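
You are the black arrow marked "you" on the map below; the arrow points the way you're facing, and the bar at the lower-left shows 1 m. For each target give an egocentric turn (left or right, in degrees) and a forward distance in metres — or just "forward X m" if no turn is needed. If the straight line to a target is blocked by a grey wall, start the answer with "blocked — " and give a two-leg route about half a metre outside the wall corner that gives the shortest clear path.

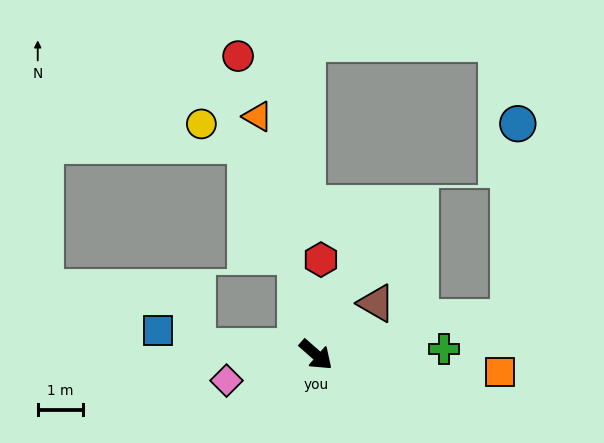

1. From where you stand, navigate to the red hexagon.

turn left 128°, forward 2.1 m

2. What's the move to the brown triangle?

turn left 82°, forward 1.8 m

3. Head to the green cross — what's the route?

turn left 44°, forward 2.9 m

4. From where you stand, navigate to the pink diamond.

turn right 123°, forward 2.1 m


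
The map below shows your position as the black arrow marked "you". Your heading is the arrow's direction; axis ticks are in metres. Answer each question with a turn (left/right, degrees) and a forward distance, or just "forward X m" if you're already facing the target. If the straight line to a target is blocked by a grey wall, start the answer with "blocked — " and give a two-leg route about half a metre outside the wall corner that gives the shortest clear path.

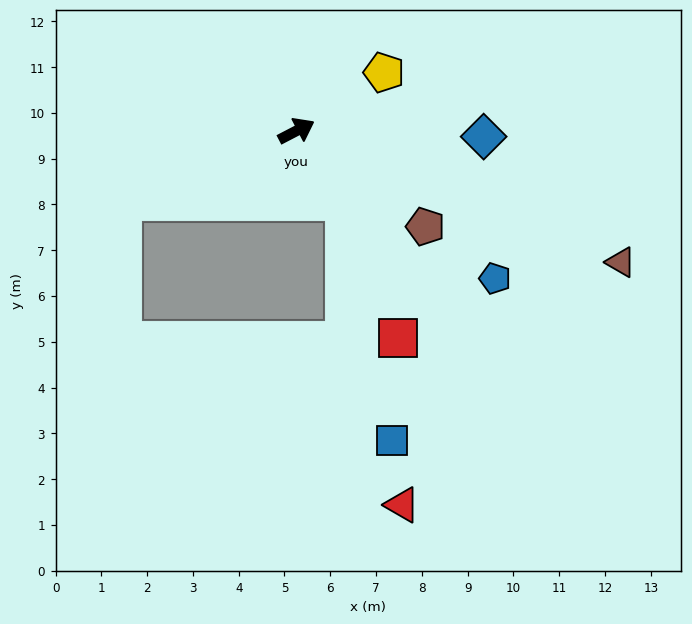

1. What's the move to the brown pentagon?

turn right 64°, forward 3.5 m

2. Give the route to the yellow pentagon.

turn left 6°, forward 2.3 m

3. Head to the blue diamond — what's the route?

turn right 29°, forward 4.1 m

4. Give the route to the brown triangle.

turn right 50°, forward 7.6 m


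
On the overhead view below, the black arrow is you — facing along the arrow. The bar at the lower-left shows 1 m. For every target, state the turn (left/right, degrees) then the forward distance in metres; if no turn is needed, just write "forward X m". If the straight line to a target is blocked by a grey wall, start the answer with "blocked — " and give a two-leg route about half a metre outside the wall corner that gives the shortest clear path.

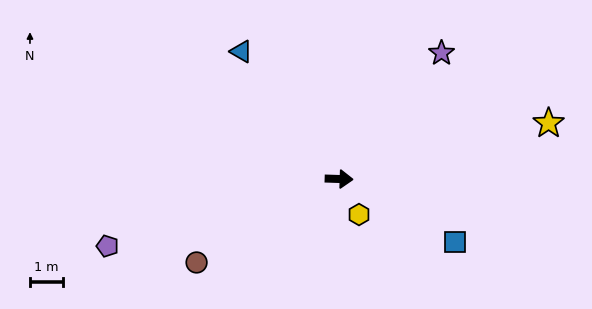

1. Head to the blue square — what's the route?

turn right 27°, forward 4.0 m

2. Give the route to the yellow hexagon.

turn right 59°, forward 1.2 m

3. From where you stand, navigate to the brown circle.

turn right 148°, forward 5.0 m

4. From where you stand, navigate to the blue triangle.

turn left 129°, forward 4.9 m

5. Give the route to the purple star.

turn left 53°, forward 4.9 m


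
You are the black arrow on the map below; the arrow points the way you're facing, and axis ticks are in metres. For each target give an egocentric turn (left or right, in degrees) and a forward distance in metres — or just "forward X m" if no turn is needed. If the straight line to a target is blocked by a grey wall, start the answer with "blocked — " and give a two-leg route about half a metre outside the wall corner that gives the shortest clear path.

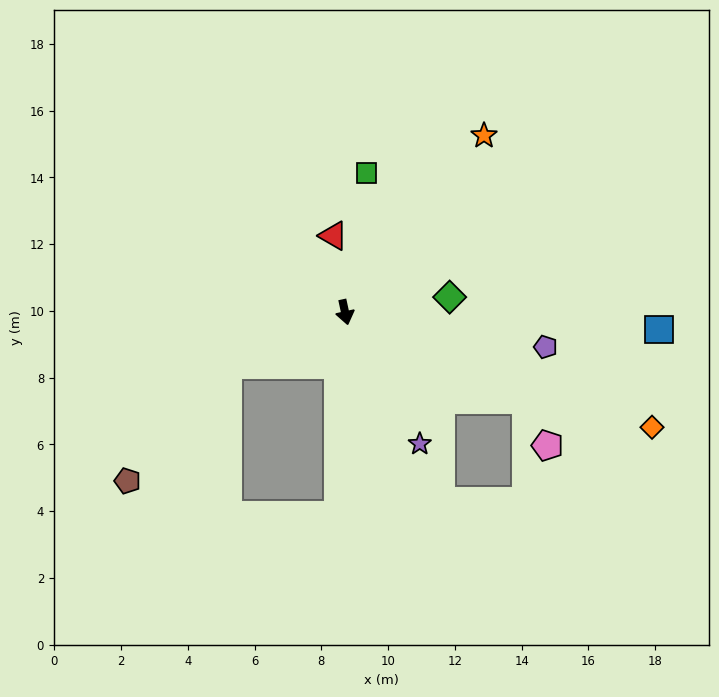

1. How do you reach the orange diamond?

turn left 57°, forward 9.8 m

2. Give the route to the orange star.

turn left 130°, forward 6.7 m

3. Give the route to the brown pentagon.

blocked — turn right 78°, forward 3.8 m, then turn left 25°, forward 4.6 m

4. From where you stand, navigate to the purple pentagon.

turn left 68°, forward 6.1 m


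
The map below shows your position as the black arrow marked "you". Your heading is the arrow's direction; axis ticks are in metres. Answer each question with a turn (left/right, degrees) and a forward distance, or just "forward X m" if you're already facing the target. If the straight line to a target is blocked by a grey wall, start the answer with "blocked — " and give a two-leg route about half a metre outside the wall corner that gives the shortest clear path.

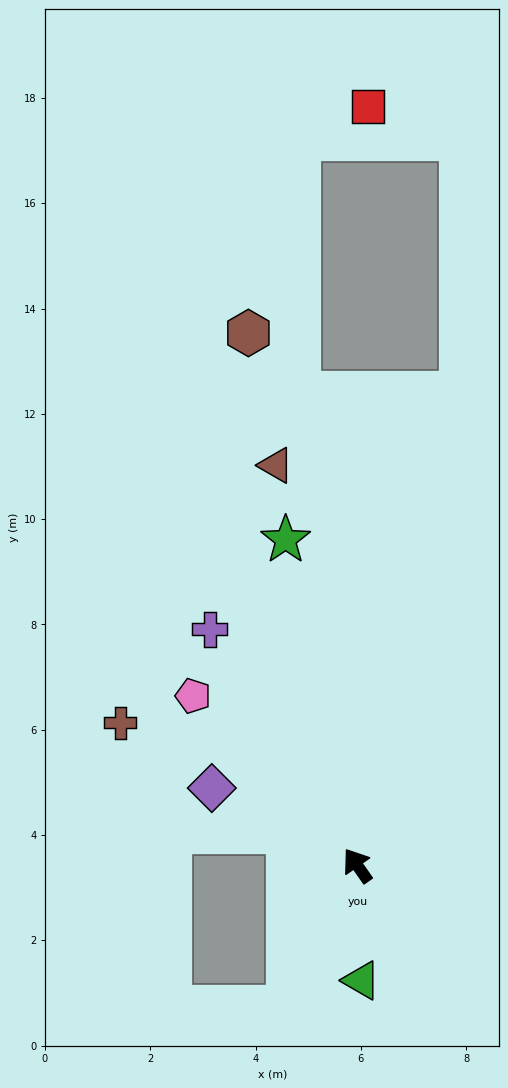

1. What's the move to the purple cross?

turn right 3°, forward 5.3 m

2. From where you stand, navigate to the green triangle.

turn left 147°, forward 2.2 m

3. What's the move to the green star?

turn right 22°, forward 6.3 m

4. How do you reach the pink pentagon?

turn left 9°, forward 4.5 m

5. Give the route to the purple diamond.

turn left 27°, forward 3.1 m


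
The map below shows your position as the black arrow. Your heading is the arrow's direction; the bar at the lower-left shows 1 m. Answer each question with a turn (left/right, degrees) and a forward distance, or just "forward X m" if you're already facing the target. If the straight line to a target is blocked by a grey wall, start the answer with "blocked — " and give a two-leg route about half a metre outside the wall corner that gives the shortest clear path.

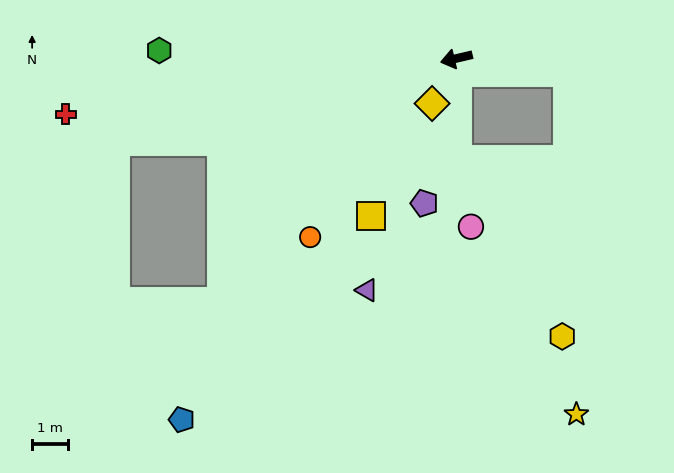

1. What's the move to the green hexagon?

turn right 15°, forward 8.4 m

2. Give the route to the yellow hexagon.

blocked — turn left 77°, forward 2.8 m, then turn left 31°, forward 5.8 m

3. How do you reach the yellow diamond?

turn left 48°, forward 1.4 m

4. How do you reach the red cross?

turn right 5°, forward 11.1 m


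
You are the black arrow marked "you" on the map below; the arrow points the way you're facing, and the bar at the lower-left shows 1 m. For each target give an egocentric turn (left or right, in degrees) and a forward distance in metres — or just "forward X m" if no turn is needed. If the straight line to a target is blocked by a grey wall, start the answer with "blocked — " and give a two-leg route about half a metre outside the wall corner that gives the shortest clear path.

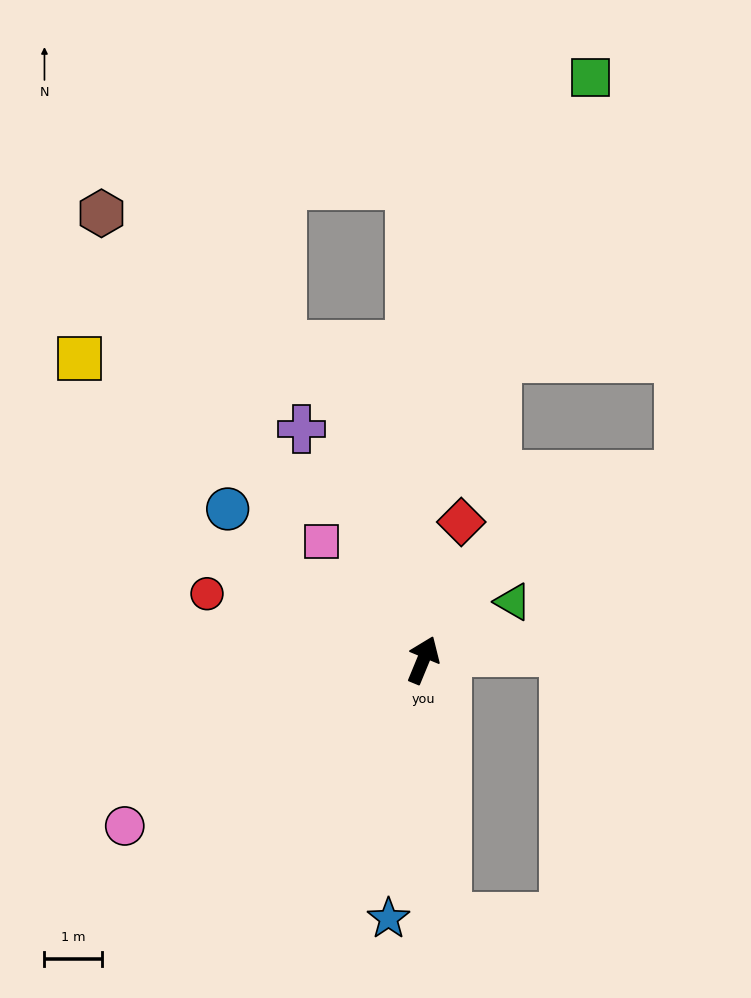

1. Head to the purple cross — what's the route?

turn left 50°, forward 4.6 m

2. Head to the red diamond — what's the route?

turn left 7°, forward 2.5 m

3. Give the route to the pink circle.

turn left 142°, forward 6.0 m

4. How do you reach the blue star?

turn right 165°, forward 4.6 m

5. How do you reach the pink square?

turn left 63°, forward 2.7 m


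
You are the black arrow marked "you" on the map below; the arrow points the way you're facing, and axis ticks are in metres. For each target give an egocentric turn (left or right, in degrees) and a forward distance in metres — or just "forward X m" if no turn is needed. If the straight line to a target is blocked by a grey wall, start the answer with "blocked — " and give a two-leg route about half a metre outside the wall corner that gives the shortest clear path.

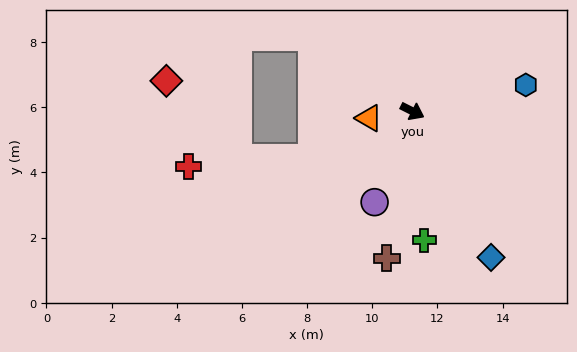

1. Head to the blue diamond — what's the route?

turn right 35°, forward 5.1 m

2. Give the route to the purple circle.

turn right 86°, forward 3.0 m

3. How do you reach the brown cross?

turn right 73°, forward 4.6 m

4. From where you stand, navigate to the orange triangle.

turn right 144°, forward 1.3 m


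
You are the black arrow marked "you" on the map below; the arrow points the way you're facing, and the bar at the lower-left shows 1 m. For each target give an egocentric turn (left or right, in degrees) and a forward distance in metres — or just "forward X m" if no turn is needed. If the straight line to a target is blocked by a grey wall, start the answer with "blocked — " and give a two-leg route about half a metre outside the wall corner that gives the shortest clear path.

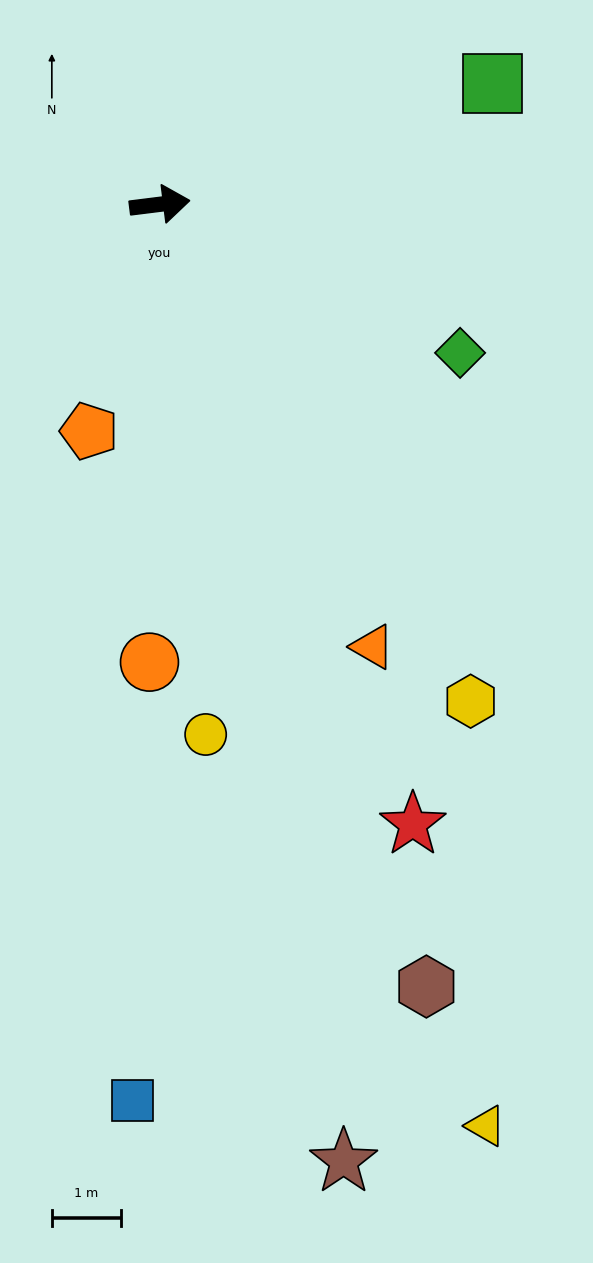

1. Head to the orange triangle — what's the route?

turn right 71°, forward 7.1 m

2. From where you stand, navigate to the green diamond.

turn right 33°, forward 4.8 m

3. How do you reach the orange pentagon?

turn right 114°, forward 3.4 m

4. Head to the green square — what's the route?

turn left 13°, forward 5.1 m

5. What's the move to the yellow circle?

turn right 92°, forward 7.7 m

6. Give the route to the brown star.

turn right 86°, forward 14.0 m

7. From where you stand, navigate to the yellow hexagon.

turn right 65°, forward 8.4 m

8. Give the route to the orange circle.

turn right 98°, forward 6.6 m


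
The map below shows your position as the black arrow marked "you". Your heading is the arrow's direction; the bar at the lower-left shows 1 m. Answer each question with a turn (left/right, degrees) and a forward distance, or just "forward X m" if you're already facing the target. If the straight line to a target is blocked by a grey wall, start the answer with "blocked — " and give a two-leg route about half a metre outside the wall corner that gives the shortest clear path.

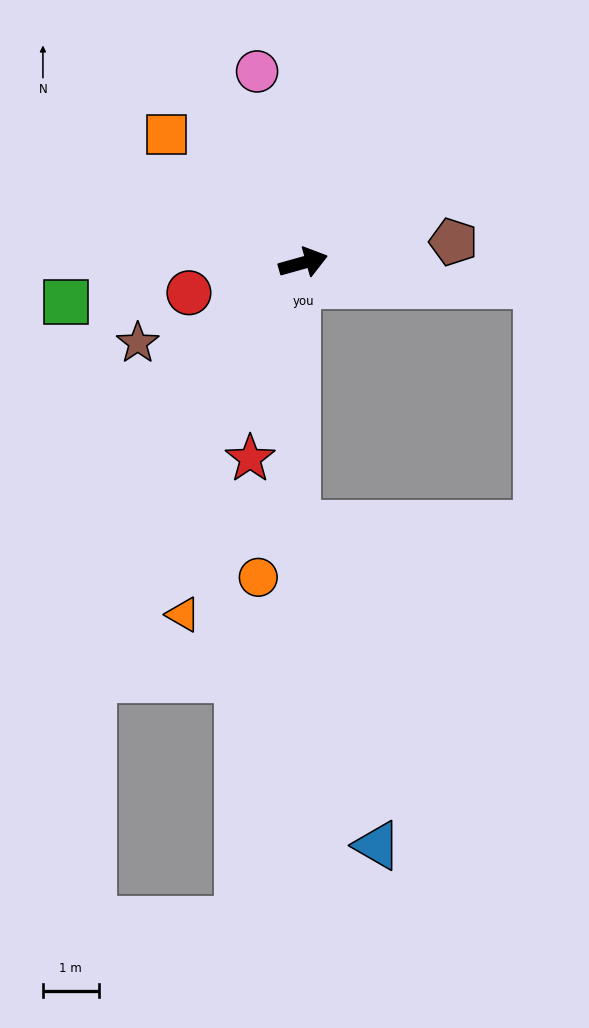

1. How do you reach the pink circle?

turn left 88°, forward 3.5 m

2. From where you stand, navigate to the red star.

turn right 121°, forward 3.6 m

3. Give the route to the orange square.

turn left 121°, forward 3.4 m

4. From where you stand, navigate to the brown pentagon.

turn right 8°, forward 2.7 m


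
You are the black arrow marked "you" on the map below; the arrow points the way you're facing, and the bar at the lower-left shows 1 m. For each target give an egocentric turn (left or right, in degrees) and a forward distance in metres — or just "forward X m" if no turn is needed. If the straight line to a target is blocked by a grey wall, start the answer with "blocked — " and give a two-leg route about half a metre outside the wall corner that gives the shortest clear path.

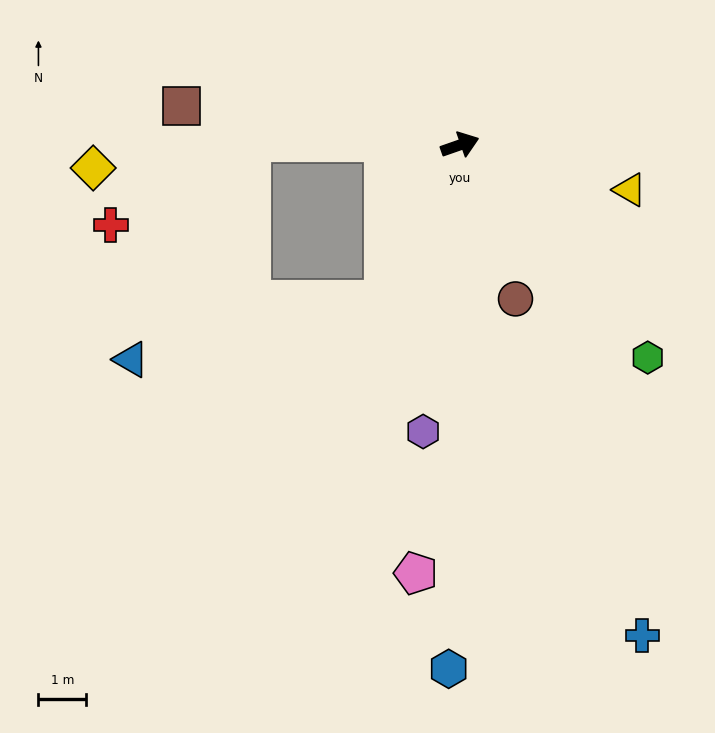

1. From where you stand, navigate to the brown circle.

turn right 89°, forward 3.4 m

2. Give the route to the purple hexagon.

turn right 117°, forward 6.0 m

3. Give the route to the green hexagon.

turn right 68°, forward 5.9 m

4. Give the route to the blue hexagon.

turn right 110°, forward 10.9 m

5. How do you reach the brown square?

turn left 153°, forward 5.9 m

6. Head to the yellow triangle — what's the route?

turn right 34°, forward 3.7 m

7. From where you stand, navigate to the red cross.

blocked — turn left 160°, forward 4.4 m, then turn left 32°, forward 3.4 m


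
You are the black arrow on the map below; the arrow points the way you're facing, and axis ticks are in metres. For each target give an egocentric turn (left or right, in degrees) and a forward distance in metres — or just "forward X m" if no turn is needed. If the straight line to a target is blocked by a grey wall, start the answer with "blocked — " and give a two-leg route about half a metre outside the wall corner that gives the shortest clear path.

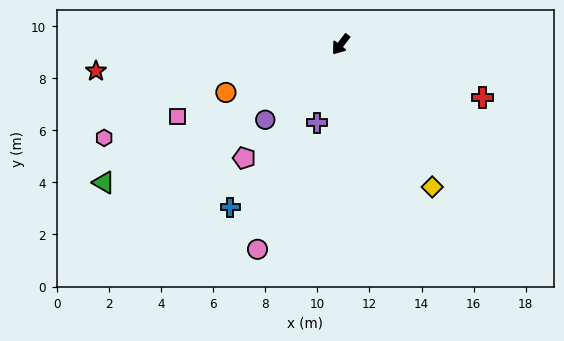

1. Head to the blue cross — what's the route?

turn left 3°, forward 7.5 m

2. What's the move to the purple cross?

turn left 21°, forward 3.1 m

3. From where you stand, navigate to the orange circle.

turn right 30°, forward 4.8 m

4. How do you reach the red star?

turn right 46°, forward 9.4 m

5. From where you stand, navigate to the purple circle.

turn right 8°, forward 4.1 m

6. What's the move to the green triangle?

turn right 22°, forward 10.5 m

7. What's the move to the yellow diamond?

turn left 70°, forward 6.5 m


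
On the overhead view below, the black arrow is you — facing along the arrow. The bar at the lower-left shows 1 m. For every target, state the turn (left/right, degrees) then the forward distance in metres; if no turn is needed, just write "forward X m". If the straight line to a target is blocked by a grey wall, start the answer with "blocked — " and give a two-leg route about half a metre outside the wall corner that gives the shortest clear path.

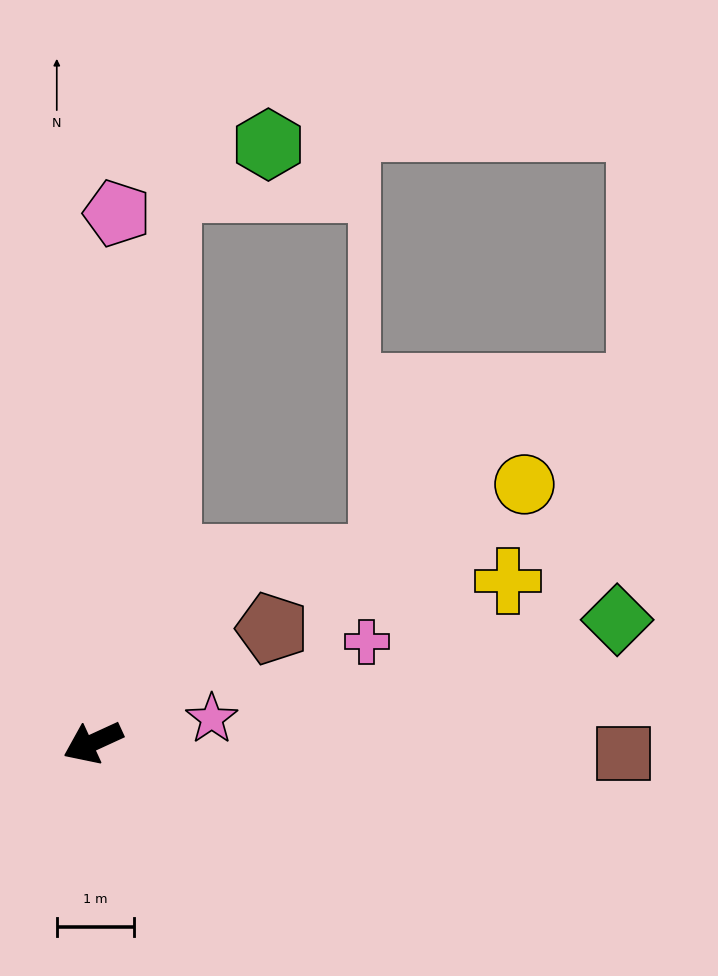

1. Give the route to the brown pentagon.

turn right 172°, forward 2.7 m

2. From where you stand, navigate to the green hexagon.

blocked — turn right 122°, forward 7.2 m, then turn right 59°, forward 1.4 m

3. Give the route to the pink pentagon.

turn right 117°, forward 6.8 m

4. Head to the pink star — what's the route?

turn left 167°, forward 1.6 m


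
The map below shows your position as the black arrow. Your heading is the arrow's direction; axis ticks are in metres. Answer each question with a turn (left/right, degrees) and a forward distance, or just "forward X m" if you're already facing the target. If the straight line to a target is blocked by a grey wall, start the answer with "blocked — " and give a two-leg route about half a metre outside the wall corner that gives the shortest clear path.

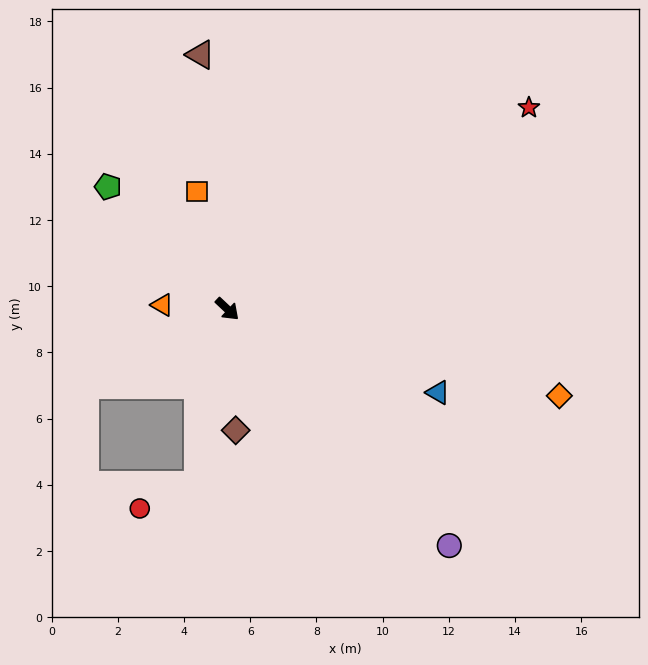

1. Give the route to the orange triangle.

turn right 140°, forward 2.0 m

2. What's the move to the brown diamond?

turn right 43°, forward 3.7 m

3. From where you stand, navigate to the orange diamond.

turn left 29°, forward 10.4 m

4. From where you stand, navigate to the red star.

turn left 77°, forward 11.0 m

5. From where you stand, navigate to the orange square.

turn left 148°, forward 3.7 m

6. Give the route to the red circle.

blocked — turn right 56°, forward 5.4 m, then turn right 58°, forward 1.9 m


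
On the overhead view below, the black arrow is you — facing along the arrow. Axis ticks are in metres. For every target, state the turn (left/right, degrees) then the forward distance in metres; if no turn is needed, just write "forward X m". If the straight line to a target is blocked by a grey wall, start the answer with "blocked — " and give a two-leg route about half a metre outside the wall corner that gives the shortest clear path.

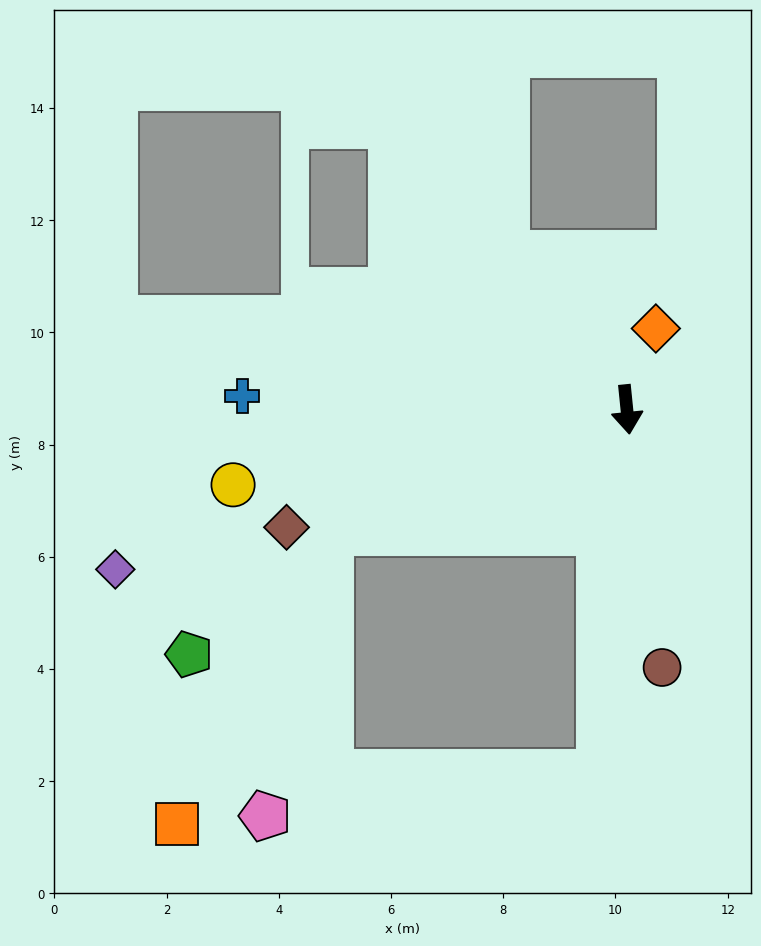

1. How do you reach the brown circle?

forward 4.6 m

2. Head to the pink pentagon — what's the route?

blocked — turn right 73°, forward 5.7 m, then turn left 54°, forward 5.2 m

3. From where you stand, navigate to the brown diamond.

turn right 77°, forward 6.4 m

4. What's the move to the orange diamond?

turn left 155°, forward 1.5 m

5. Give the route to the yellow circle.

turn right 85°, forward 7.1 m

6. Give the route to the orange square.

blocked — turn right 73°, forward 5.7 m, then turn left 40°, forward 5.9 m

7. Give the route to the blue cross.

turn right 98°, forward 6.9 m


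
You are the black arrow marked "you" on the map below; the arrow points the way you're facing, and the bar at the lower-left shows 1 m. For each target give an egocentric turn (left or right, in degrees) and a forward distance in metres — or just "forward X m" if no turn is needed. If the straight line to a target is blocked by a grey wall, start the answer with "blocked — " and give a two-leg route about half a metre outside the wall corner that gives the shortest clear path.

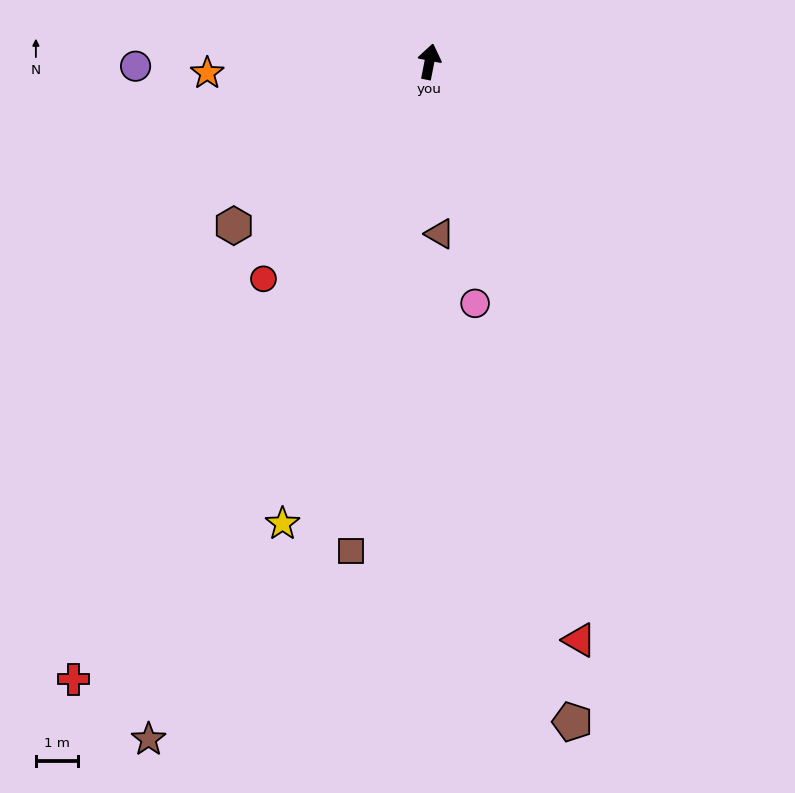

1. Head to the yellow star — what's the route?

turn left 173°, forward 11.6 m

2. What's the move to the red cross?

turn left 161°, forward 17.0 m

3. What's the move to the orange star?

turn left 104°, forward 5.3 m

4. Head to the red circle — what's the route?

turn left 154°, forward 6.5 m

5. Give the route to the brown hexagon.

turn left 141°, forward 6.1 m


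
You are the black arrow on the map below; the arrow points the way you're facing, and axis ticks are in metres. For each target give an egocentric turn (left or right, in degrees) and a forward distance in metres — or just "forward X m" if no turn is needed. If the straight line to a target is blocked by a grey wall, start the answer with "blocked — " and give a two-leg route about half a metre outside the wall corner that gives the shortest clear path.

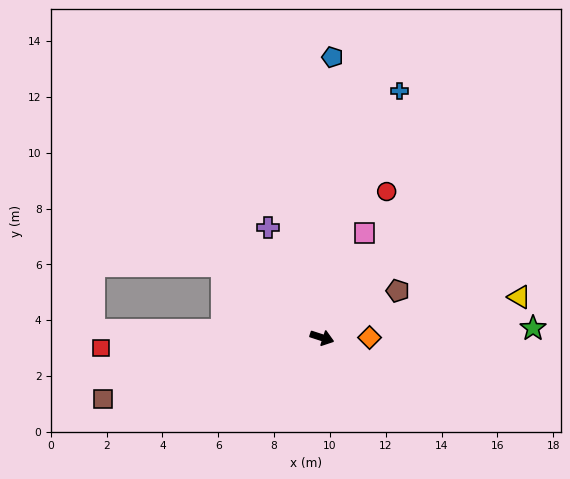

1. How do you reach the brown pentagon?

turn left 50°, forward 3.2 m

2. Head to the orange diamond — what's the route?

turn left 18°, forward 1.7 m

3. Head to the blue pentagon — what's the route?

turn left 106°, forward 10.1 m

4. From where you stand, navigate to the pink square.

turn left 86°, forward 4.0 m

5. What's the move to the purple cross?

turn left 134°, forward 4.4 m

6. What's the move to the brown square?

turn right 146°, forward 8.1 m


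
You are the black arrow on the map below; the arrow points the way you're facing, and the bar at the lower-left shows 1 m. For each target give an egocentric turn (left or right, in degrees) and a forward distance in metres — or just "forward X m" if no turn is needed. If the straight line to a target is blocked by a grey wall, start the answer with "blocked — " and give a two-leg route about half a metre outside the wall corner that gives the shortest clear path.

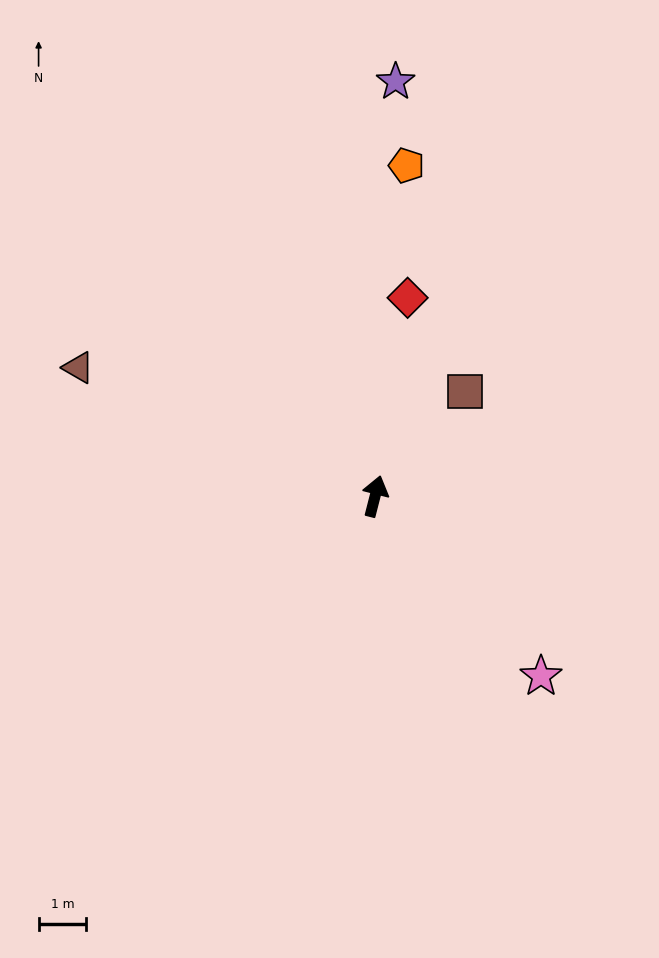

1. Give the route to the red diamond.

turn left 5°, forward 4.2 m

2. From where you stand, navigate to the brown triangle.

turn left 81°, forward 6.8 m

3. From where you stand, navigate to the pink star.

turn right 123°, forward 5.1 m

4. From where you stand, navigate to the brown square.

turn right 26°, forward 2.9 m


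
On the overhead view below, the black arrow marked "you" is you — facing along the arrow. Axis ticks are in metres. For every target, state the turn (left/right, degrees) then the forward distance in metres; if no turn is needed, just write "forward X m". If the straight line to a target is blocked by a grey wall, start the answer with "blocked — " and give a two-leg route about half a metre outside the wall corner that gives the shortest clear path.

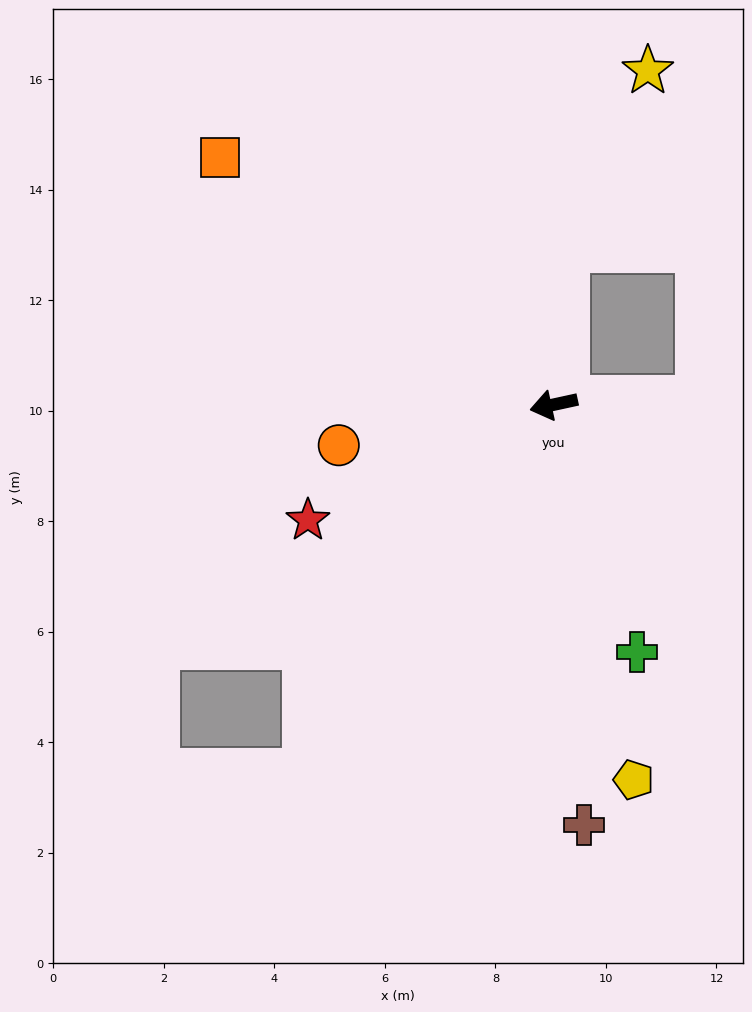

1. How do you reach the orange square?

turn right 49°, forward 7.5 m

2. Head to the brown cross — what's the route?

turn left 82°, forward 7.6 m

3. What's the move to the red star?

turn left 13°, forward 4.9 m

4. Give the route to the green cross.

turn left 96°, forward 4.7 m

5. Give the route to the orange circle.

forward 4.0 m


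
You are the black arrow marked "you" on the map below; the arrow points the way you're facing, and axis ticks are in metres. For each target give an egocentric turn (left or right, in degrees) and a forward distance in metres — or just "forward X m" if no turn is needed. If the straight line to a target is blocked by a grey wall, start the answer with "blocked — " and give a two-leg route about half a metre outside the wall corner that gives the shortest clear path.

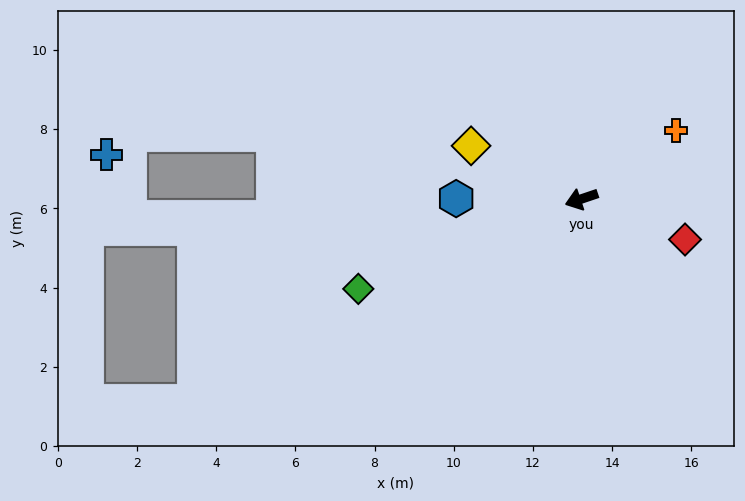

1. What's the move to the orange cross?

turn right 163°, forward 2.9 m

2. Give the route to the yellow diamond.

turn right 44°, forward 3.1 m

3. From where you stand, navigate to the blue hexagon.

turn right 19°, forward 3.2 m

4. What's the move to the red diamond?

turn left 140°, forward 2.8 m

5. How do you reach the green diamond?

turn left 3°, forward 6.1 m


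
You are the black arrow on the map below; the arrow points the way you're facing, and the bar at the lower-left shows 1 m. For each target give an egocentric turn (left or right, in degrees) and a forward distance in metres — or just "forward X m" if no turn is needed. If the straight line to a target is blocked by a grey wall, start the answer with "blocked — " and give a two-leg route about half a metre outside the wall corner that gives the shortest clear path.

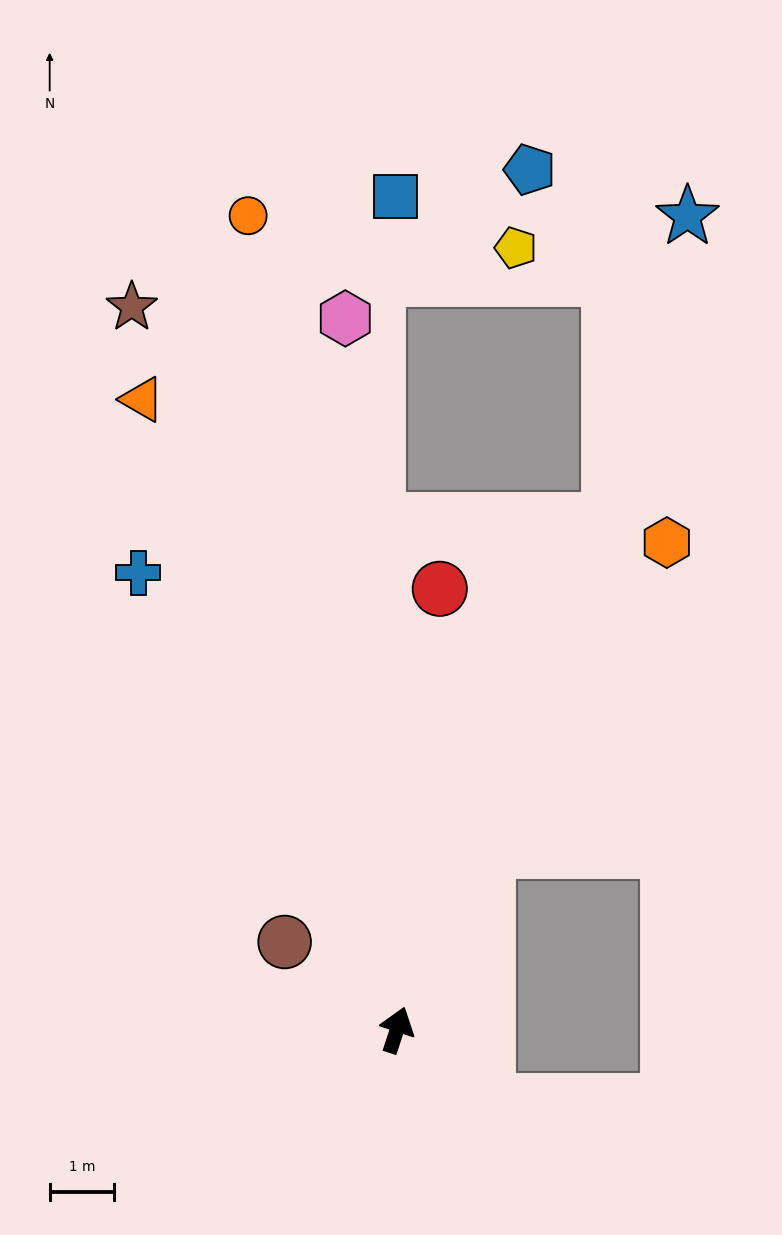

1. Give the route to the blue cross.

turn left 48°, forward 8.1 m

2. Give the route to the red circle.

turn left 13°, forward 6.9 m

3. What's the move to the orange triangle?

turn left 40°, forward 10.5 m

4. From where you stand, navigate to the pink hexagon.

turn left 22°, forward 11.0 m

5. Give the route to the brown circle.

turn left 70°, forward 2.2 m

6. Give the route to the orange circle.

turn left 28°, forward 12.8 m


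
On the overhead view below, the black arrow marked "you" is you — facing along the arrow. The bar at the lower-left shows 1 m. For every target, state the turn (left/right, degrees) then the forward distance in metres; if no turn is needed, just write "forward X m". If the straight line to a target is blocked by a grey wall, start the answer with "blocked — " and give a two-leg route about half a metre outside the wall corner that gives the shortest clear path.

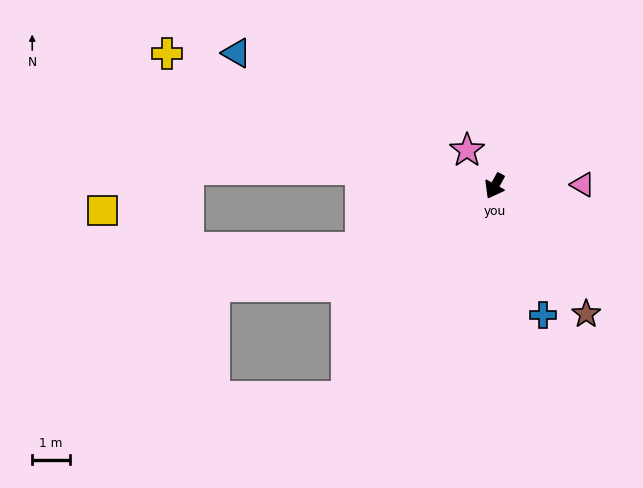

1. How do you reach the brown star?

turn left 64°, forward 4.2 m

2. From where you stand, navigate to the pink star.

turn right 113°, forward 1.2 m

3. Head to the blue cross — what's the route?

turn left 49°, forward 3.7 m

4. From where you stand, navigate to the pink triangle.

turn left 120°, forward 2.3 m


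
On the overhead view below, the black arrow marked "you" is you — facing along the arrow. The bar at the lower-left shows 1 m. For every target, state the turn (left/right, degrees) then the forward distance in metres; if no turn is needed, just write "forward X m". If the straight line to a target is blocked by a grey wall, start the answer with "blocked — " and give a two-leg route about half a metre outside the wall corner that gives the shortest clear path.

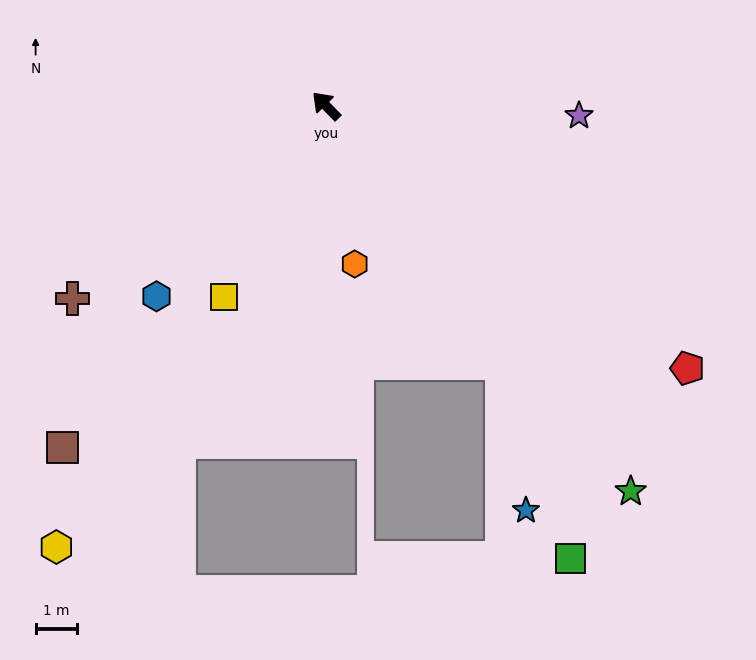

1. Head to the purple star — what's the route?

turn right 137°, forward 6.1 m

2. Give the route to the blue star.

blocked — turn left 170°, forward 7.5 m, then turn right 25°, forward 3.6 m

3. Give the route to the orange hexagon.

turn left 146°, forward 3.9 m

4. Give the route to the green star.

turn left 174°, forward 11.9 m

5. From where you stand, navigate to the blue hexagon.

turn left 94°, forward 6.2 m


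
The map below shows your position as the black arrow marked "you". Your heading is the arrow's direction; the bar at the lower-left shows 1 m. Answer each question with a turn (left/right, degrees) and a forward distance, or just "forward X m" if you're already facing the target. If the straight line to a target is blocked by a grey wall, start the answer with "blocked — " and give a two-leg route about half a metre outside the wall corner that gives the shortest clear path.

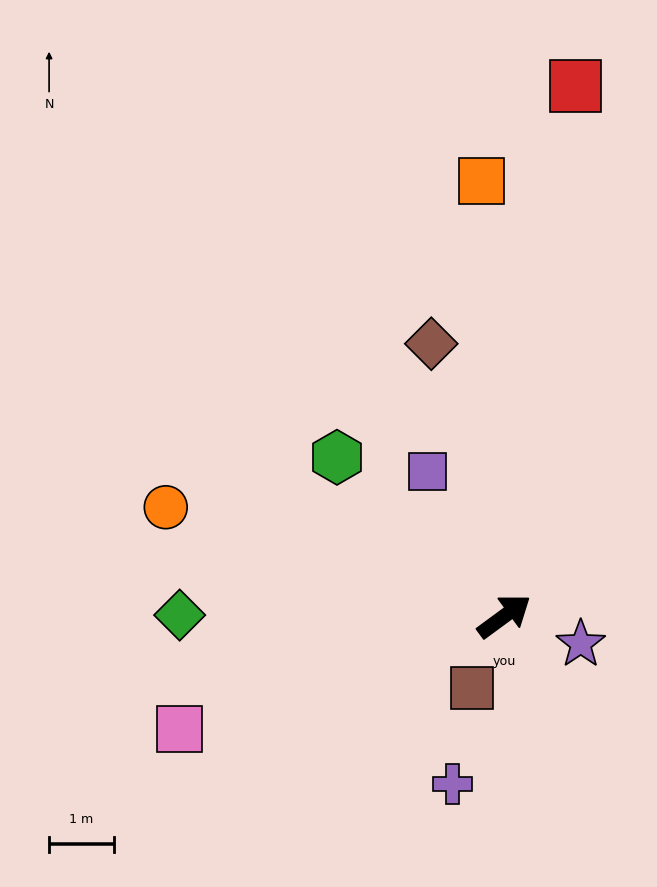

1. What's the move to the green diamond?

turn left 144°, forward 5.0 m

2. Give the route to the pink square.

turn left 163°, forward 5.3 m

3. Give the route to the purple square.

turn left 82°, forward 2.5 m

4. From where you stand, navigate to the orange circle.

turn left 126°, forward 5.5 m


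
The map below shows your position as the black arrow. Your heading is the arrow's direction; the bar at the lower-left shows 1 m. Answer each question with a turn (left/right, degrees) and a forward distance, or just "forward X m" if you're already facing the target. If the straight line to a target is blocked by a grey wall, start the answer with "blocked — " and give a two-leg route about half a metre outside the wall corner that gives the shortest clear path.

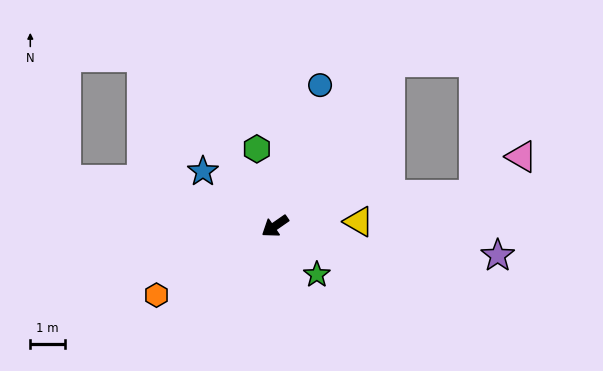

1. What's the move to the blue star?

turn right 72°, forward 2.6 m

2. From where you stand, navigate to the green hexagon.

turn right 112°, forward 2.3 m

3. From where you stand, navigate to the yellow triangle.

turn left 148°, forward 2.4 m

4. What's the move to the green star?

turn left 96°, forward 1.8 m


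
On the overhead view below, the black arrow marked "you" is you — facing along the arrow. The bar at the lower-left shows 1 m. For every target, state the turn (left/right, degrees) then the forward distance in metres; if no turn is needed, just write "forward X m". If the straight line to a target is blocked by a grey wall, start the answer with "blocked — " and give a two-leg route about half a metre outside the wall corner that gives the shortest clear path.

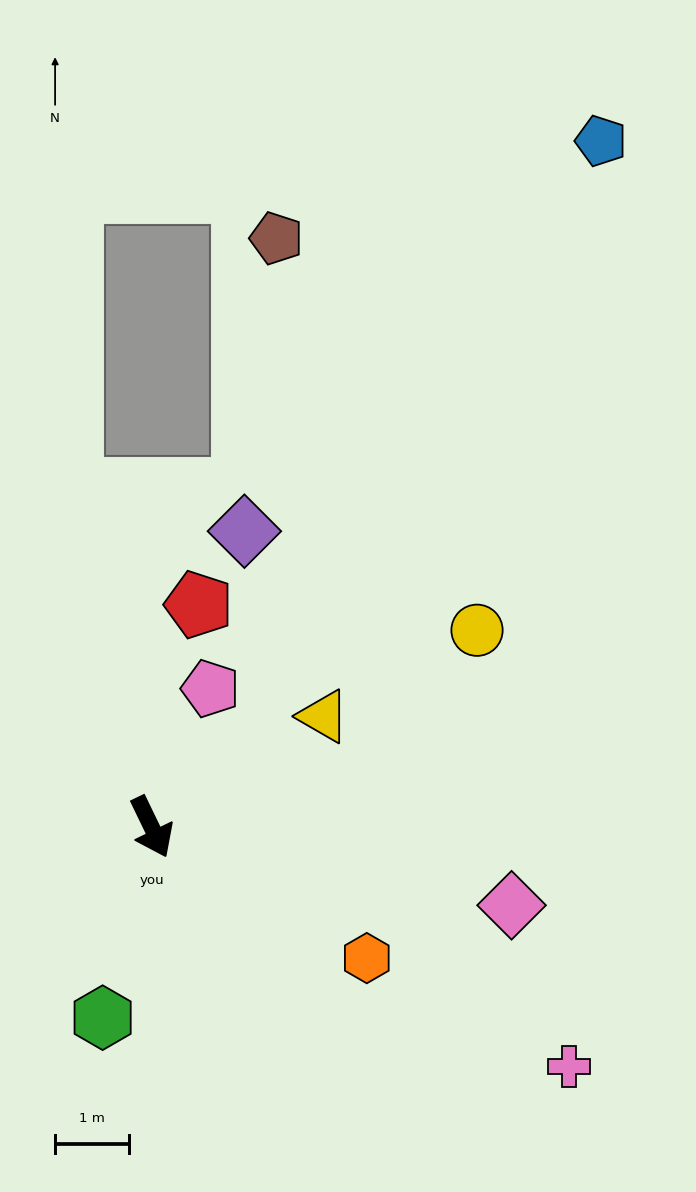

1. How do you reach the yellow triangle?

turn left 97°, forward 2.8 m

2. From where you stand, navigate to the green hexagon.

turn right 40°, forward 2.7 m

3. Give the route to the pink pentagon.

turn left 131°, forward 2.0 m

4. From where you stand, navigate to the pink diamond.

turn left 52°, forward 5.0 m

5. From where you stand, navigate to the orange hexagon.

turn left 33°, forward 3.4 m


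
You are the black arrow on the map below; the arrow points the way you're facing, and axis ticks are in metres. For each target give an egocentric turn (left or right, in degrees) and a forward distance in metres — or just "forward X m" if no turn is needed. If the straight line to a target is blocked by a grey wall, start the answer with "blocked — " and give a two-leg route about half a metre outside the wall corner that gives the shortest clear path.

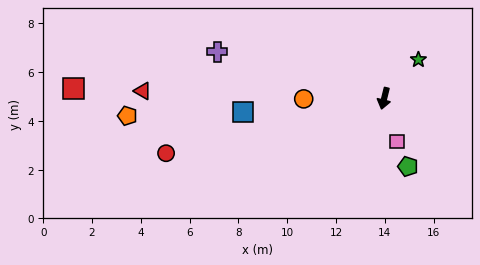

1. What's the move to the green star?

turn left 152°, forward 2.1 m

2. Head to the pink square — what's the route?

turn left 30°, forward 1.8 m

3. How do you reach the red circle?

turn right 62°, forward 9.2 m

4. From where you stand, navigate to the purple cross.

turn right 92°, forward 7.1 m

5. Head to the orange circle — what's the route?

turn right 76°, forward 3.3 m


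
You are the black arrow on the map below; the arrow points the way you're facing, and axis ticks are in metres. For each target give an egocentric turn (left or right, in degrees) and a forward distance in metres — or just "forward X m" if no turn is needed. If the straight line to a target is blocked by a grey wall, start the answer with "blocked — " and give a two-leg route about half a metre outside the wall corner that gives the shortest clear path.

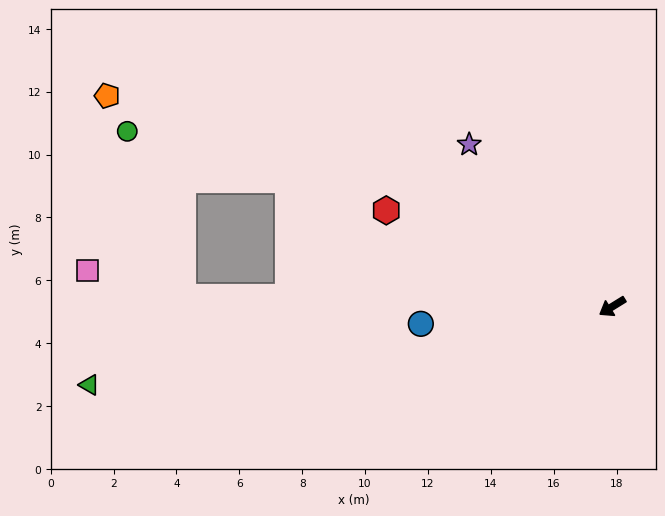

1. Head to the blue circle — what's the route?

turn right 27°, forward 6.1 m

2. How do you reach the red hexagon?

turn right 55°, forward 7.8 m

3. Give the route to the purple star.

turn right 80°, forward 6.9 m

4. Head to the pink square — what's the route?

blocked — turn right 33°, forward 13.7 m, then turn right 15°, forward 3.1 m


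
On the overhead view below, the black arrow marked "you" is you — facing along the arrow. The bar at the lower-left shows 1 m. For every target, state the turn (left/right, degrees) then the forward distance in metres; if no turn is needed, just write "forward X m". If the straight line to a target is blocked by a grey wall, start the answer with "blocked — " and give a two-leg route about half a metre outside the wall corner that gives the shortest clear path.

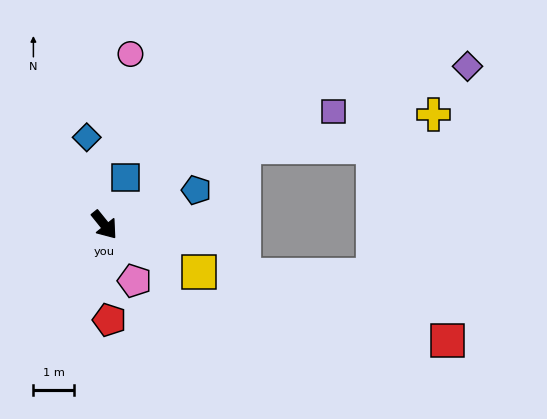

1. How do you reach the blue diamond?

turn left 153°, forward 2.2 m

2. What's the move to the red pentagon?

turn right 36°, forward 2.3 m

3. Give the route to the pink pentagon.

turn right 11°, forward 1.6 m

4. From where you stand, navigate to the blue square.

turn left 117°, forward 1.3 m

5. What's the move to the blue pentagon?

turn left 72°, forward 2.4 m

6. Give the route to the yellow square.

turn left 25°, forward 2.6 m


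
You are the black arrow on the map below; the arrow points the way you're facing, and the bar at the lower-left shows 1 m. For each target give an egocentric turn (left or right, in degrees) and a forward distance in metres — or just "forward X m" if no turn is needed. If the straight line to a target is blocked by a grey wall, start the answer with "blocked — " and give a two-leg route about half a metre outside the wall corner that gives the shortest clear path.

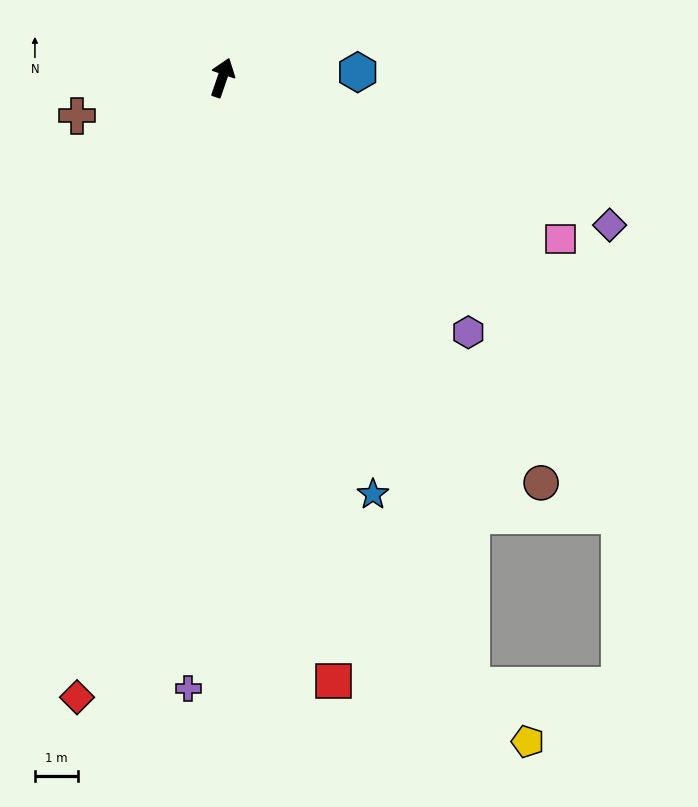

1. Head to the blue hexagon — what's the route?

turn right 69°, forward 3.2 m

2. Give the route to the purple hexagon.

turn right 117°, forward 8.3 m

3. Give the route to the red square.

turn right 151°, forward 14.4 m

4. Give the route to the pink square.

turn right 97°, forward 8.8 m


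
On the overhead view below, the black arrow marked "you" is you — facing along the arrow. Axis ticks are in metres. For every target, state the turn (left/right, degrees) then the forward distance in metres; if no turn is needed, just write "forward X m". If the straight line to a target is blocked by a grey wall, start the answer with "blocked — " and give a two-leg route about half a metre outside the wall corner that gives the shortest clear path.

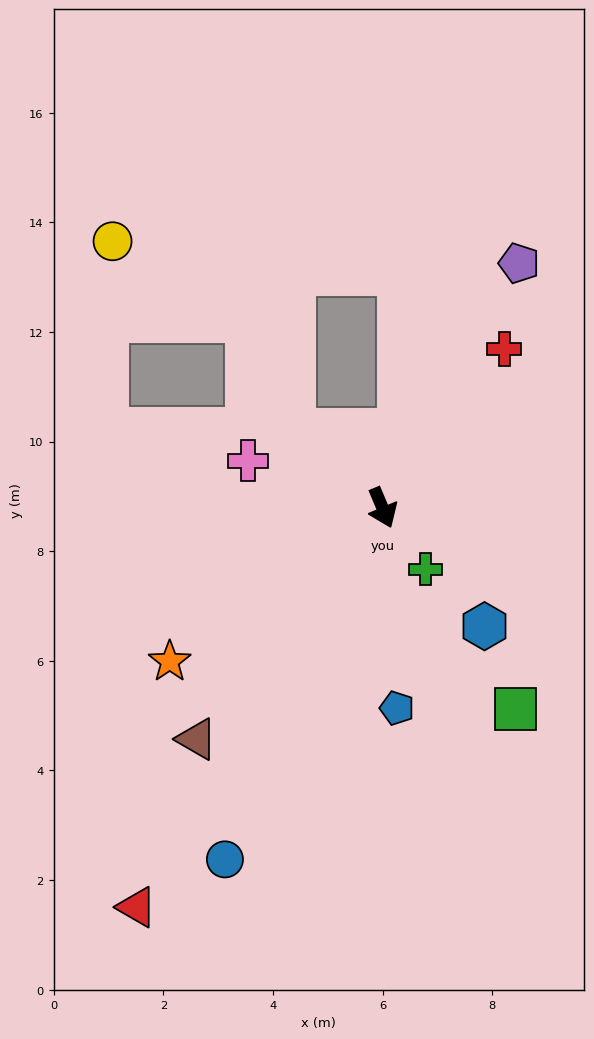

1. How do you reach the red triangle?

turn right 54°, forward 8.6 m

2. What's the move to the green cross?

turn left 12°, forward 1.4 m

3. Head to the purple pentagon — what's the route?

turn left 128°, forward 5.1 m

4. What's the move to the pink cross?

turn right 132°, forward 2.6 m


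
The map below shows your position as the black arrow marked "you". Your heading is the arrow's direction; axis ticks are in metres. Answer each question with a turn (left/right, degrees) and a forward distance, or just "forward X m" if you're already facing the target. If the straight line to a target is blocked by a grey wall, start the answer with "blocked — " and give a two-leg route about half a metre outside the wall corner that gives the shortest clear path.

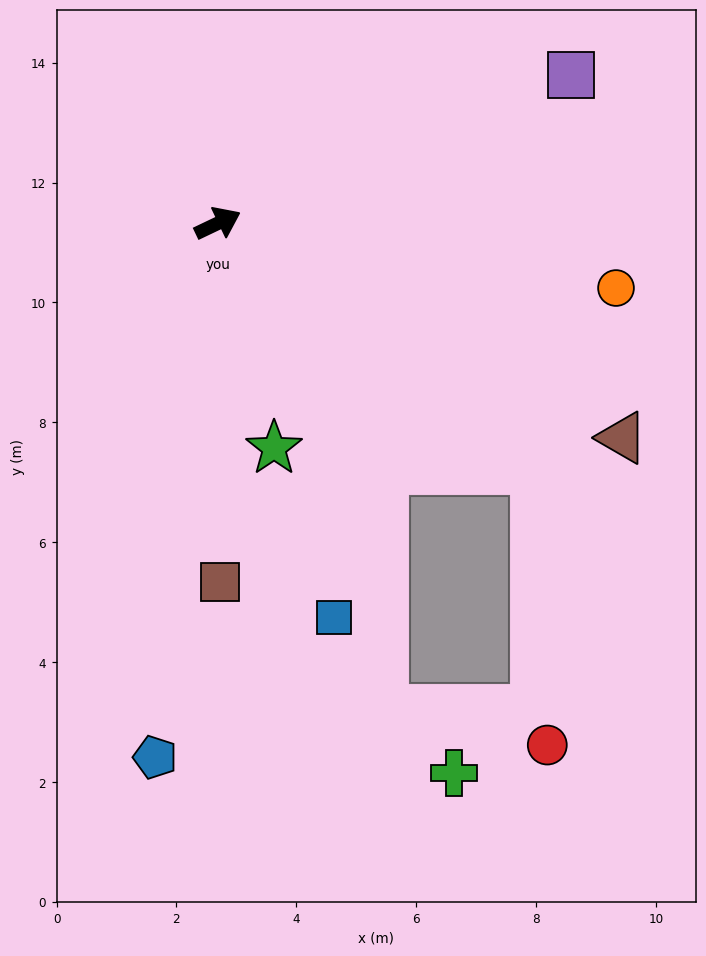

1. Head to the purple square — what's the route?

turn right 3°, forward 6.4 m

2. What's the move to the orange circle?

turn right 35°, forward 6.7 m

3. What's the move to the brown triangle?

turn right 53°, forward 7.6 m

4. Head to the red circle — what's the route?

blocked — turn right 63°, forward 6.7 m, then turn right 50°, forward 4.6 m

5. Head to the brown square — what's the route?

turn right 115°, forward 6.0 m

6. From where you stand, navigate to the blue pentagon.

turn right 122°, forward 9.0 m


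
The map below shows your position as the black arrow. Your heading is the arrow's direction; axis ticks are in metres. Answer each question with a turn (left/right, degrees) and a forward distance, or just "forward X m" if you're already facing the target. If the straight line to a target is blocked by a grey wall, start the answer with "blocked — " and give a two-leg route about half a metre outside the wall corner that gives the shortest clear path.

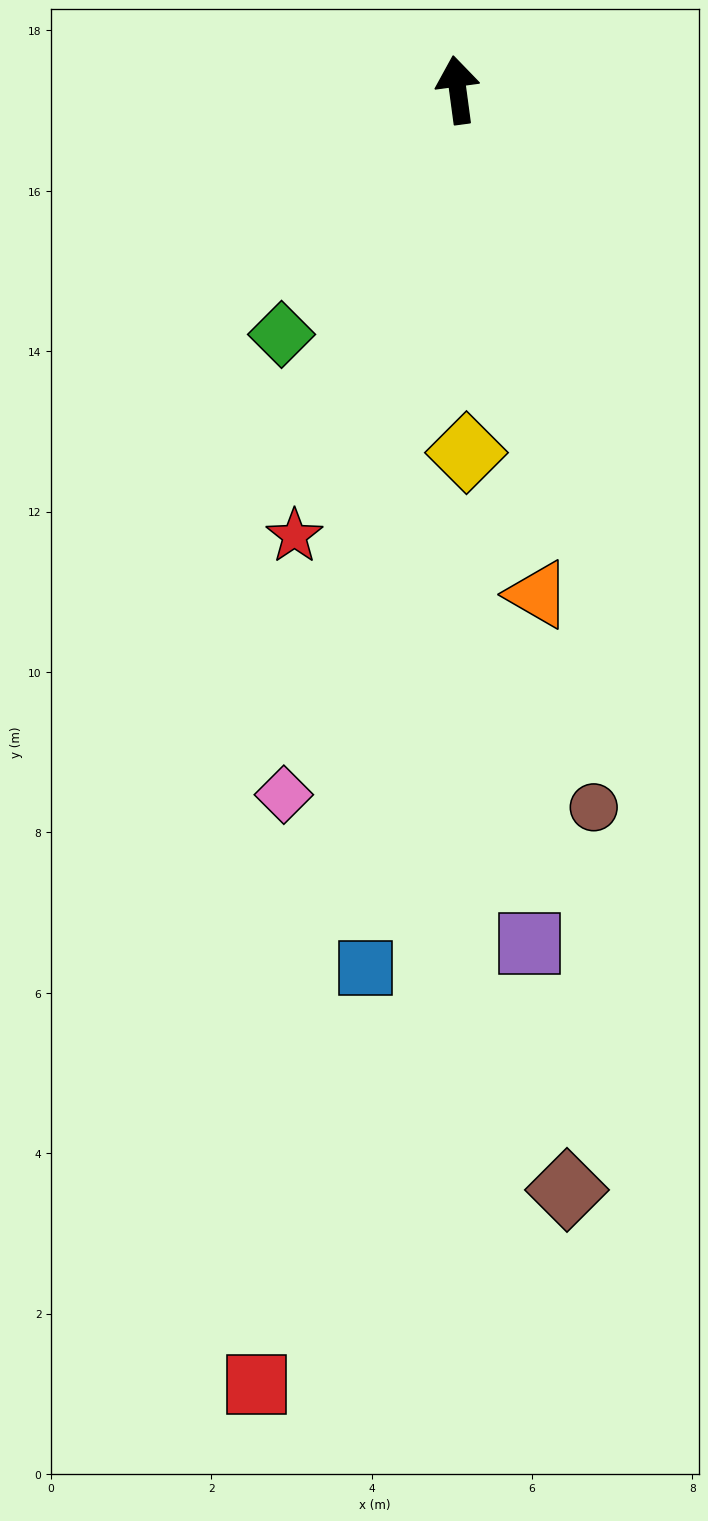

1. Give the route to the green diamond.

turn left 137°, forward 3.8 m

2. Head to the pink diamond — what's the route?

turn left 158°, forward 9.1 m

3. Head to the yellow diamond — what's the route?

turn left 174°, forward 4.5 m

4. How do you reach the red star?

turn left 152°, forward 5.9 m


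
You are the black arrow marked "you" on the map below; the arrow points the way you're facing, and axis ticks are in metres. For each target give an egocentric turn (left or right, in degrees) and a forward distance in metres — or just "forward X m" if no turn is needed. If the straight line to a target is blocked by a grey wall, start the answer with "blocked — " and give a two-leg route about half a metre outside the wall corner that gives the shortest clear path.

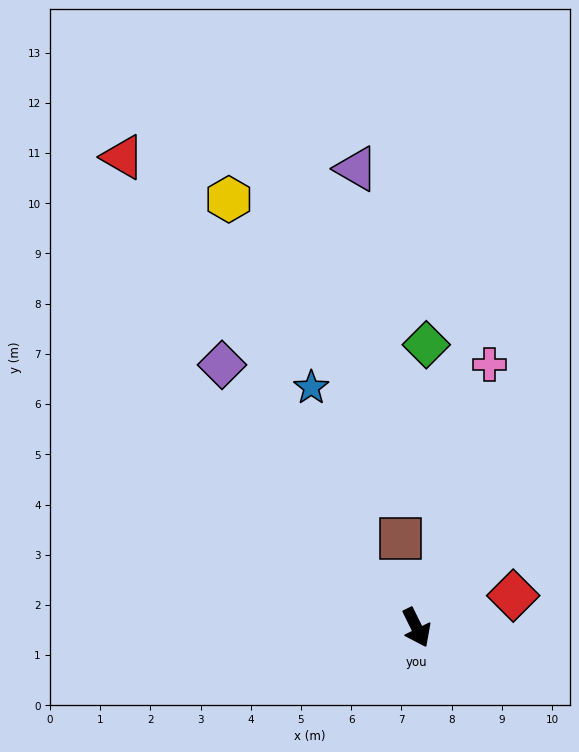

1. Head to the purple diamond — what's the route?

turn right 170°, forward 6.5 m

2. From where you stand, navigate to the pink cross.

turn left 138°, forward 5.4 m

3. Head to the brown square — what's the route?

turn left 164°, forward 1.8 m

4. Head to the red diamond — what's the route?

turn left 82°, forward 2.0 m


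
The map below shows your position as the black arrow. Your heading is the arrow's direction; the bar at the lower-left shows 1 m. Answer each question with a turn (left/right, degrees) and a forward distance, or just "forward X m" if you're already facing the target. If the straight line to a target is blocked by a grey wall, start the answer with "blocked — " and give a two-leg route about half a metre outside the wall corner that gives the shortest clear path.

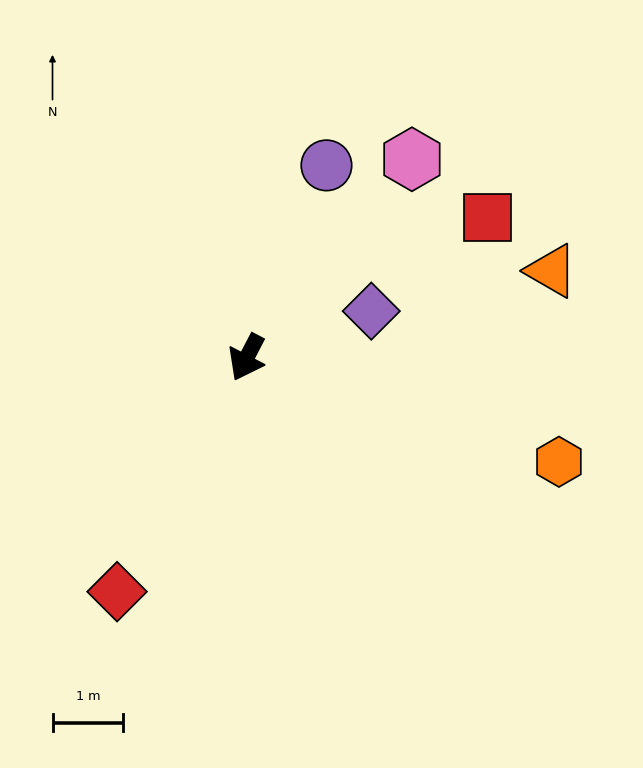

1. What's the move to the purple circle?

turn right 175°, forward 3.0 m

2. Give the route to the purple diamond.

turn left 138°, forward 1.9 m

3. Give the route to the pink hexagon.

turn left 168°, forward 3.7 m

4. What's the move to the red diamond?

forward 3.8 m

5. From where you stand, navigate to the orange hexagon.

turn left 99°, forward 4.7 m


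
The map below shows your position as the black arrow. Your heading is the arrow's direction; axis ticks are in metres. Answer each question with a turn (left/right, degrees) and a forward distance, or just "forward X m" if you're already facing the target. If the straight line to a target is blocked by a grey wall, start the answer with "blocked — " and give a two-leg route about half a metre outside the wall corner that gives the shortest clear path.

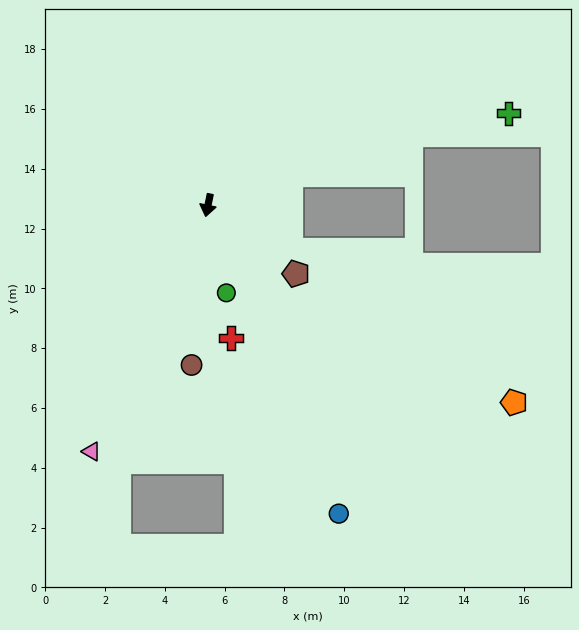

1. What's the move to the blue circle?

turn left 35°, forward 11.2 m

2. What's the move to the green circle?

turn left 23°, forward 3.0 m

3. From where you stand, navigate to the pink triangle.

turn right 14°, forward 9.1 m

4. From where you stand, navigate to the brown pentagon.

turn left 64°, forward 3.7 m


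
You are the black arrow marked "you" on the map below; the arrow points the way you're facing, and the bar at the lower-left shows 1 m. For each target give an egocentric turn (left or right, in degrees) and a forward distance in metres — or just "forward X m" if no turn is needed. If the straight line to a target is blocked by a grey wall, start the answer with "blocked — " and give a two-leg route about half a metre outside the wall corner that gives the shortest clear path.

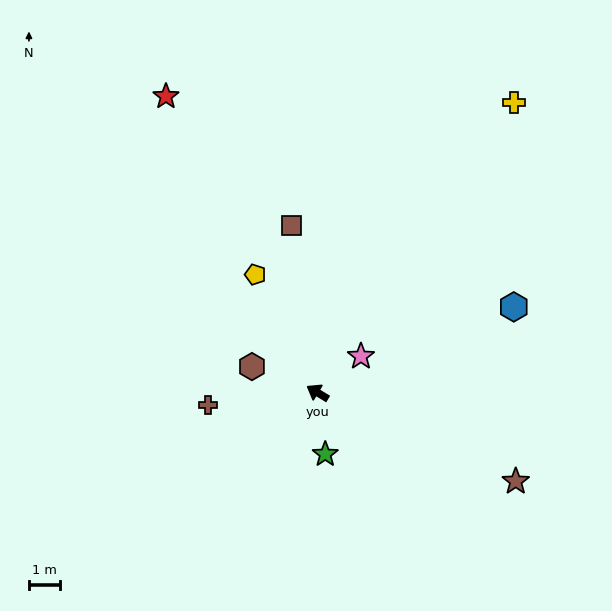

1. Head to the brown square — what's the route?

turn right 50°, forward 5.4 m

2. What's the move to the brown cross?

turn left 38°, forward 3.6 m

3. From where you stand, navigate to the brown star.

turn right 173°, forward 7.0 m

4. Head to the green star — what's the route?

turn left 128°, forward 2.0 m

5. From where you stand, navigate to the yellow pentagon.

turn right 31°, forward 4.3 m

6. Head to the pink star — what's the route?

turn right 109°, forward 1.8 m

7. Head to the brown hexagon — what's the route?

turn left 9°, forward 2.3 m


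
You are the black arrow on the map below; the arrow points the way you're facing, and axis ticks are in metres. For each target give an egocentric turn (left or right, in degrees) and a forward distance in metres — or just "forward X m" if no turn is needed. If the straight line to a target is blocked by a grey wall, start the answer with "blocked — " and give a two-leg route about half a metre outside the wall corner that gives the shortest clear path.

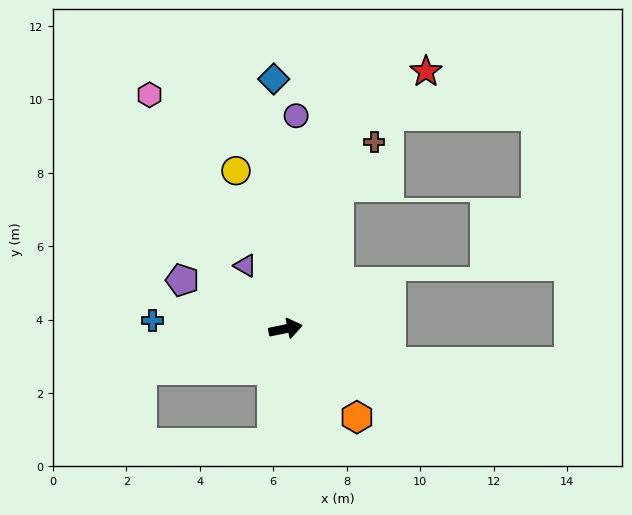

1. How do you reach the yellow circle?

turn left 96°, forward 4.5 m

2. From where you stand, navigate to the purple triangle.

turn left 111°, forward 2.0 m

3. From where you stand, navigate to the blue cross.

turn left 165°, forward 3.6 m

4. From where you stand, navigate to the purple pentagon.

turn left 143°, forward 3.1 m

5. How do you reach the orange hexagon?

turn right 63°, forward 3.1 m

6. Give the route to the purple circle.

turn left 76°, forward 5.8 m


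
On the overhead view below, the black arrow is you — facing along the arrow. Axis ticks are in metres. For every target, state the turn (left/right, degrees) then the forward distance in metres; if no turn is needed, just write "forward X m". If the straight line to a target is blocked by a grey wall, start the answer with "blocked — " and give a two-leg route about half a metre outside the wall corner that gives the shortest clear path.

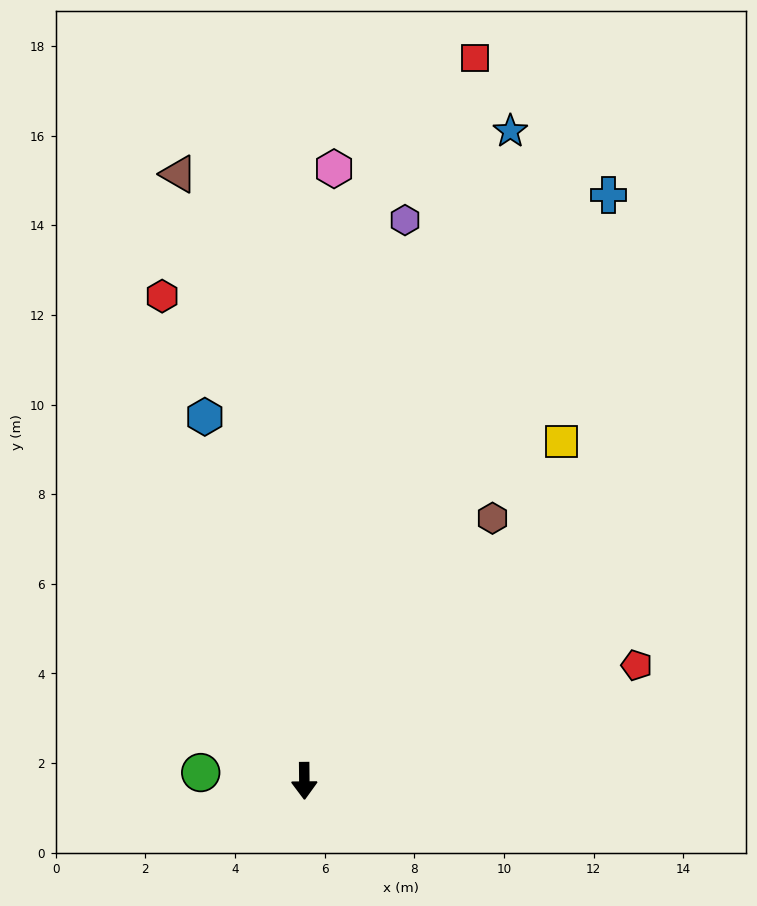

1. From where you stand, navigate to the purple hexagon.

turn left 169°, forward 12.7 m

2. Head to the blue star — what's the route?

turn left 162°, forward 15.2 m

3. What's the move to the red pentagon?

turn left 109°, forward 7.9 m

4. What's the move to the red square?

turn left 166°, forward 16.6 m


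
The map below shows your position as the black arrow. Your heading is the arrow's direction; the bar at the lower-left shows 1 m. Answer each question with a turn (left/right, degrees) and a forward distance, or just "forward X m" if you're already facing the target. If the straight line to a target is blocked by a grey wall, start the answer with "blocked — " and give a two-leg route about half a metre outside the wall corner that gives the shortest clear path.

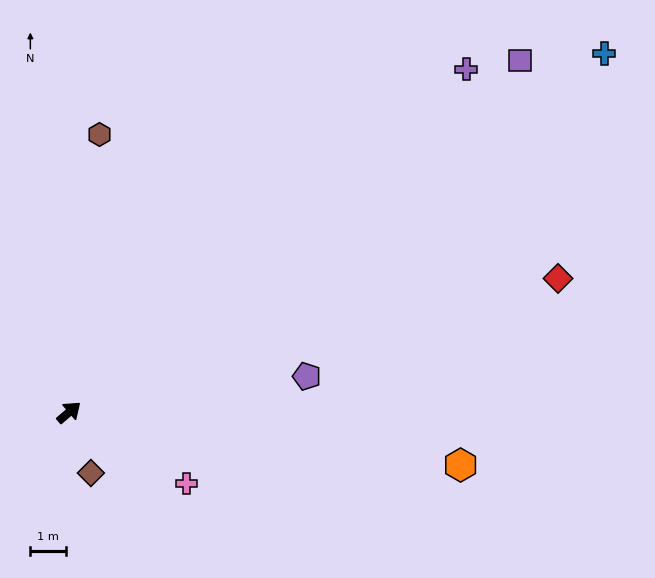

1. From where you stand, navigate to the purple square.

turn right 3°, forward 16.1 m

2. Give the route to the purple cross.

forward 14.8 m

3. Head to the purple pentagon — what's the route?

turn right 32°, forward 6.8 m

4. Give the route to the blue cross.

turn right 7°, forward 18.2 m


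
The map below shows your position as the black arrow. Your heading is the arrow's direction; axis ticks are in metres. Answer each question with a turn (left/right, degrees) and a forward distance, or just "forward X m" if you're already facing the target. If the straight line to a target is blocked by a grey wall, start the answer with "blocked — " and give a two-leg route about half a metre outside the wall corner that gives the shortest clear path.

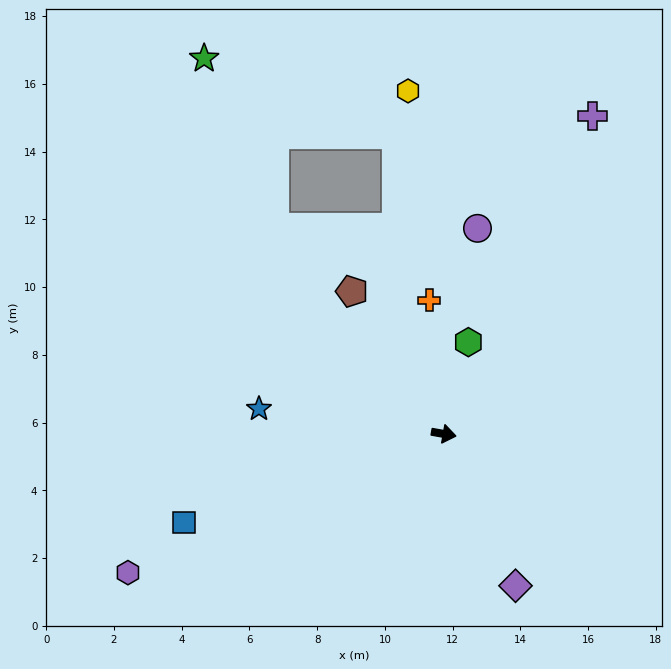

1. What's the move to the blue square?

turn right 151°, forward 8.1 m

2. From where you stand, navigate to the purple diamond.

turn right 55°, forward 5.0 m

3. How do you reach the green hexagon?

turn left 85°, forward 2.8 m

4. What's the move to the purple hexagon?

turn right 146°, forward 10.2 m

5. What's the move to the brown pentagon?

turn left 133°, forward 5.0 m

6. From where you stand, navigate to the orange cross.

turn left 106°, forward 4.0 m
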